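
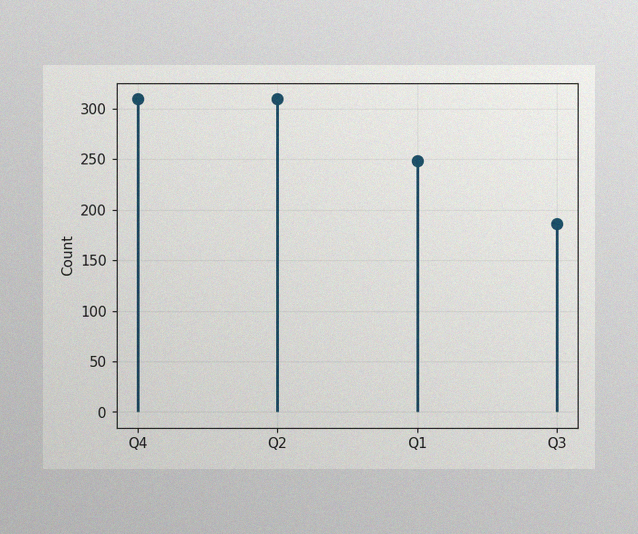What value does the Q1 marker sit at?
The image has some photo noise and uneven lighting. The Q1 marker sits at 248.

248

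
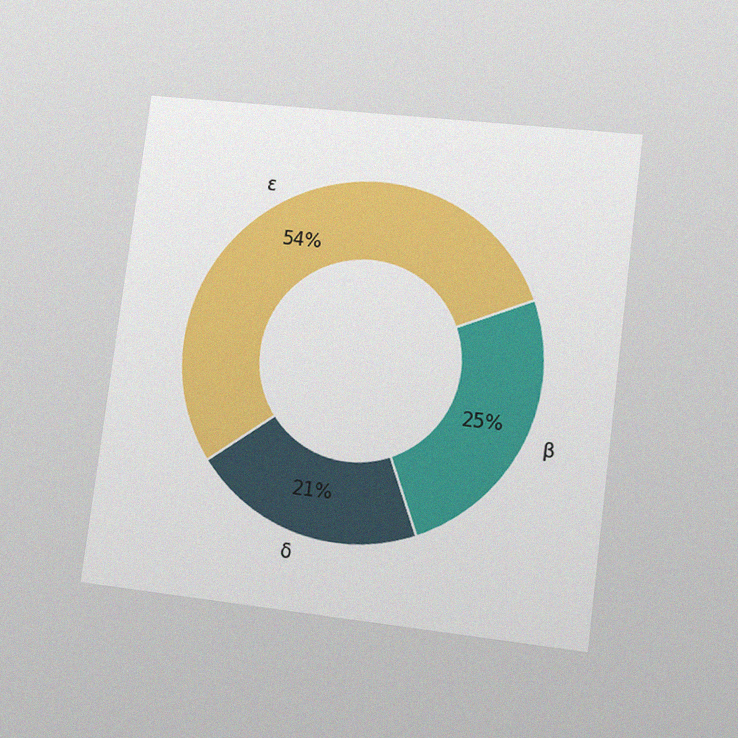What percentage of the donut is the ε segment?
54%

The chart is tilted about 7° clockwise and viewed at a slight angle, with some photo noise. The ε segment takes up 54% of the ring.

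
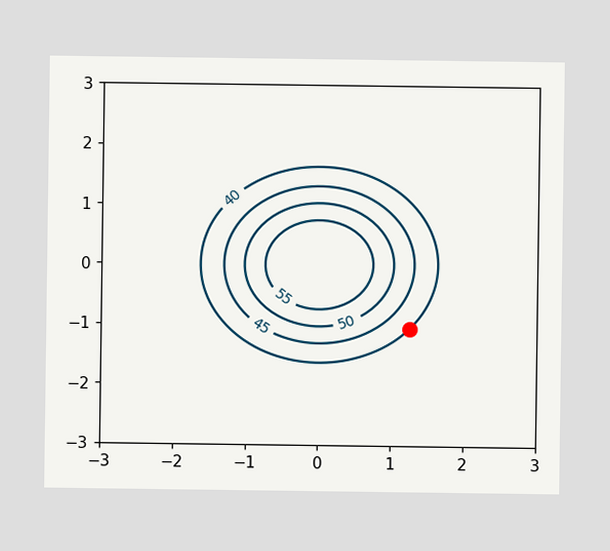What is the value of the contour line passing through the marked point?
40

The marked point sits on the contour labelled 40.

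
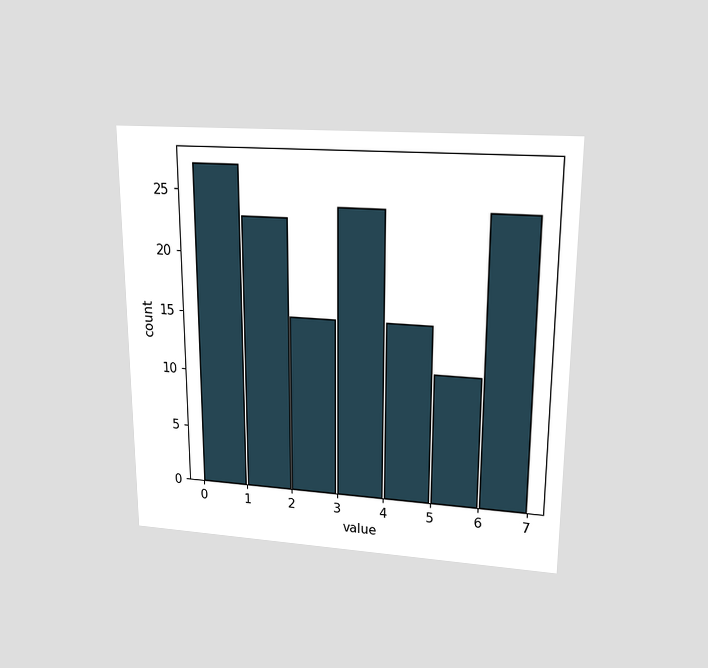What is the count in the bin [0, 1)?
The chart is viewed slightly from above. The [0, 1) bin has height 27.

27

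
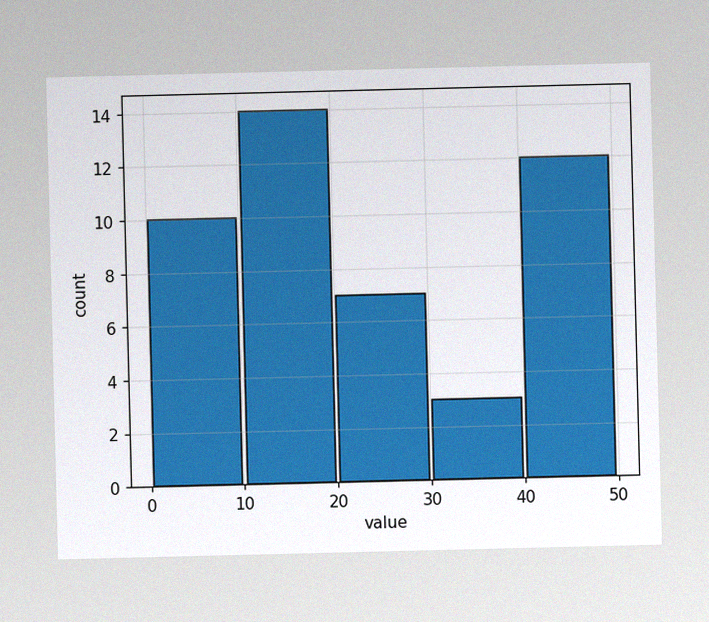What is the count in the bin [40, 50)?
12

The image has some photo noise and uneven lighting. The [40, 50) bin has height 12.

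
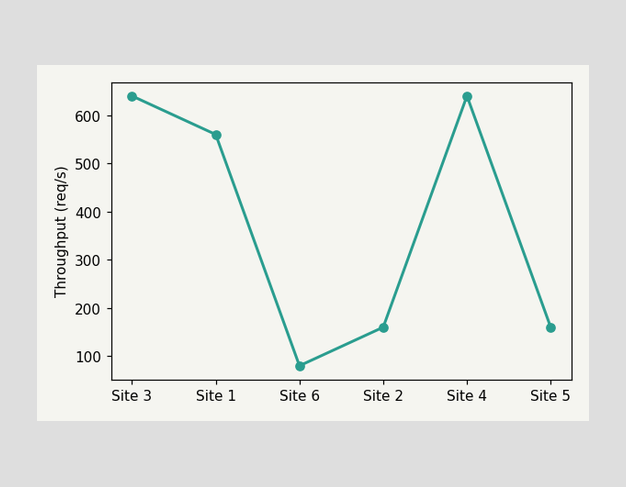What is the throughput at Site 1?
560req/s

At Site 1, the line is at 560req/s.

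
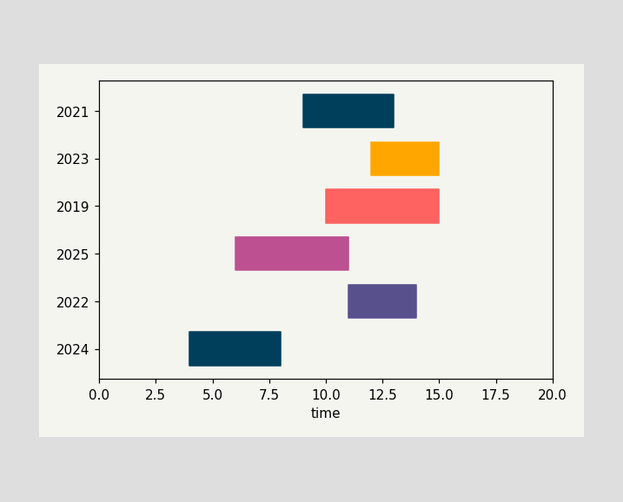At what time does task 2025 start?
The 2025 bar begins at t=6.

6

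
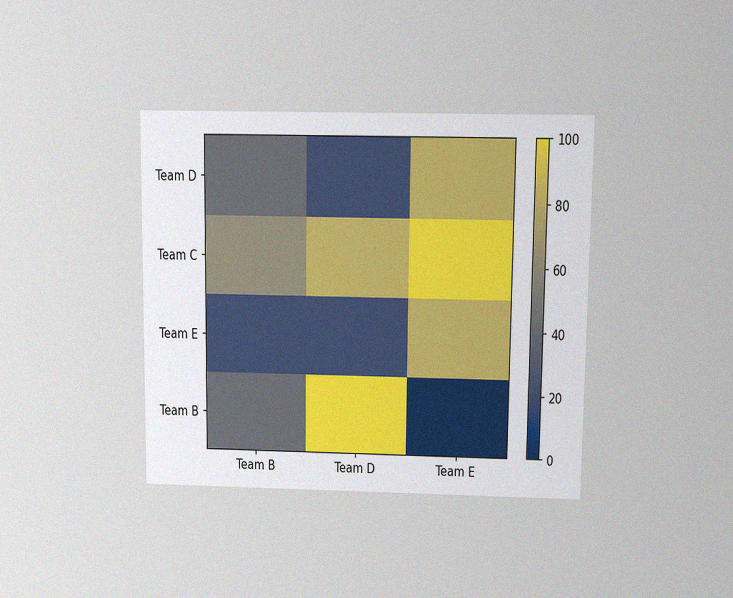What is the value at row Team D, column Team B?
40

The chart is viewed slightly from above, with some photo noise. Matching cell (Team D, Team B) against the colorbar gives 40.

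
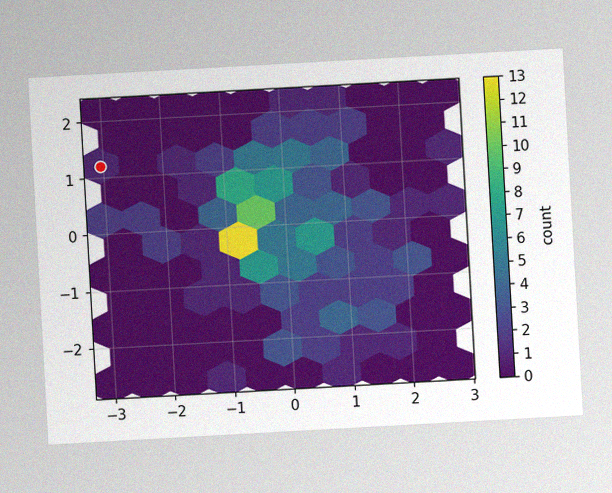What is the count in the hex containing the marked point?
1

The chart is tilted about 3° counter-clockwise, with some photo noise. The marked hex reads 1 on the colorbar.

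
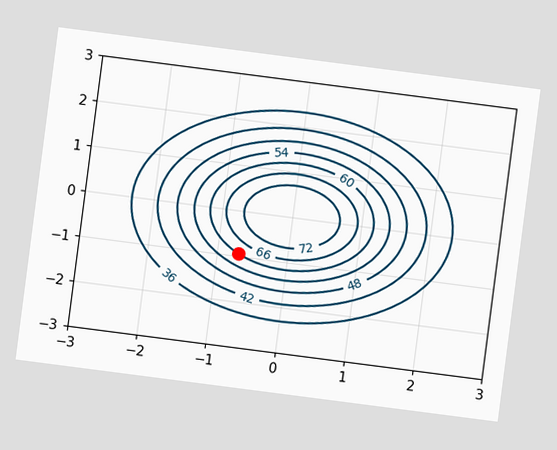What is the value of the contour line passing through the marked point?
The chart is tilted about 7° clockwise. The marked point sits on the contour labelled 60.

60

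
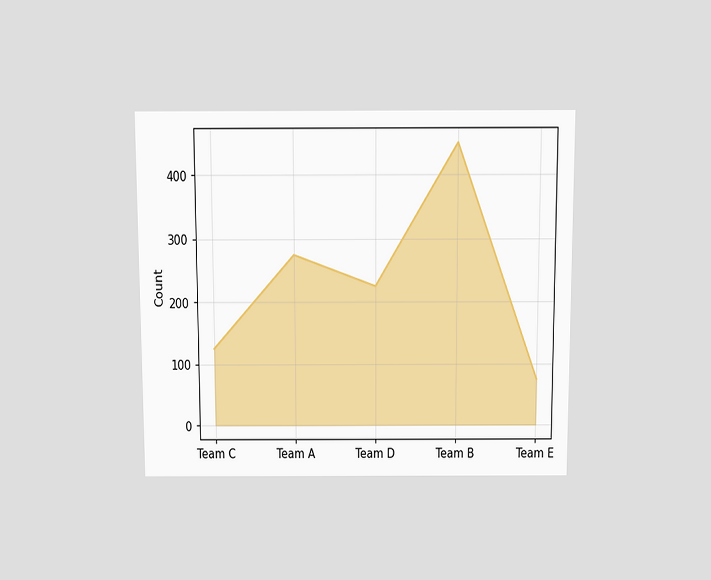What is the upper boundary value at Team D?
The chart is viewed slightly from above. At Team D the upper boundary is at 225.

225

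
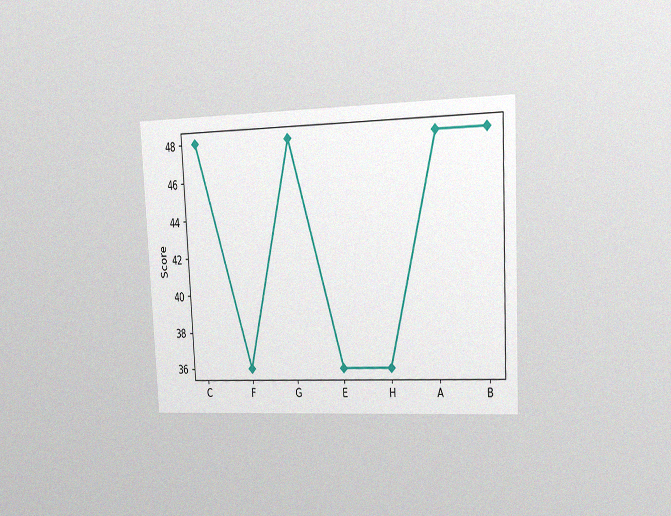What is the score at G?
The chart is tilted about 3° counter-clockwise and viewed slightly from the right, with some photo noise. At G, the line is at 48.

48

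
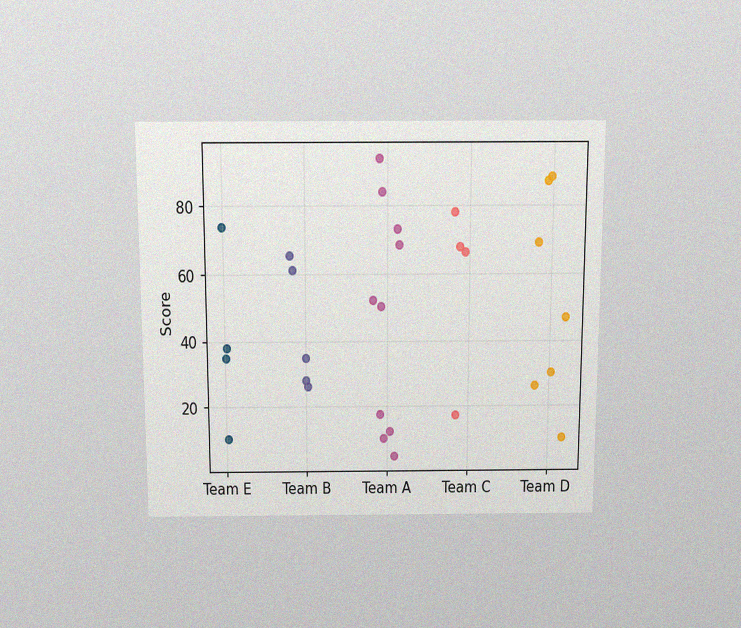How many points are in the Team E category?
The chart is viewed slightly from above, with some photo noise. Counting the markers in the Team E column gives 4.

4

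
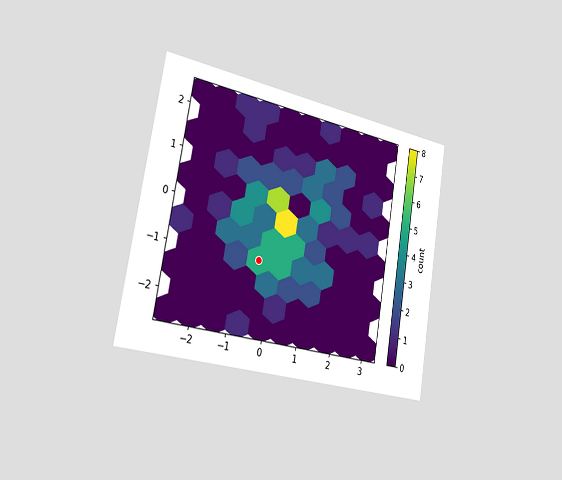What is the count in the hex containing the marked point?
5

The chart is tilted about 10° clockwise and viewed slightly from the left. The marked hex reads 5 on the colorbar.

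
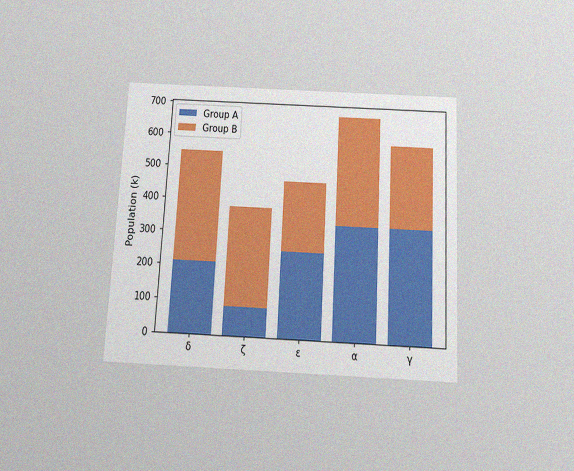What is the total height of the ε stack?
462k

The chart is tilted about 3° clockwise and viewed slightly from below, with some photo noise. The ε stack's top reaches 462k on the y-axis.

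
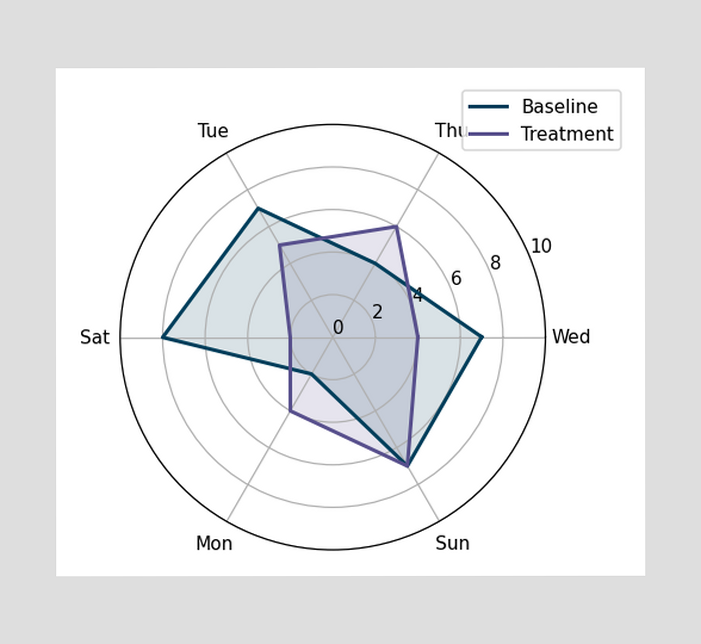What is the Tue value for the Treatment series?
On the Tue axis, Treatment reaches 5.

5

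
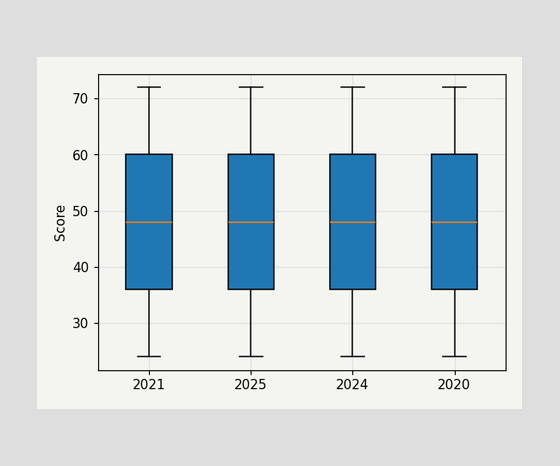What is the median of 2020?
The median line in the 2020 box sits at 48.

48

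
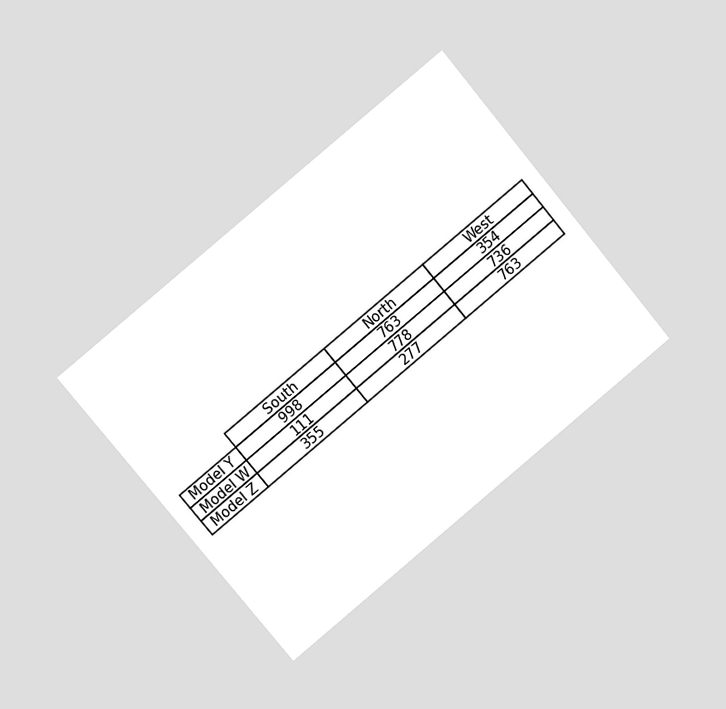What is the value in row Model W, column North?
The chart is tilted about 40° counter-clockwise and viewed at a slight angle. The (Model W, North) cell reads 778.

778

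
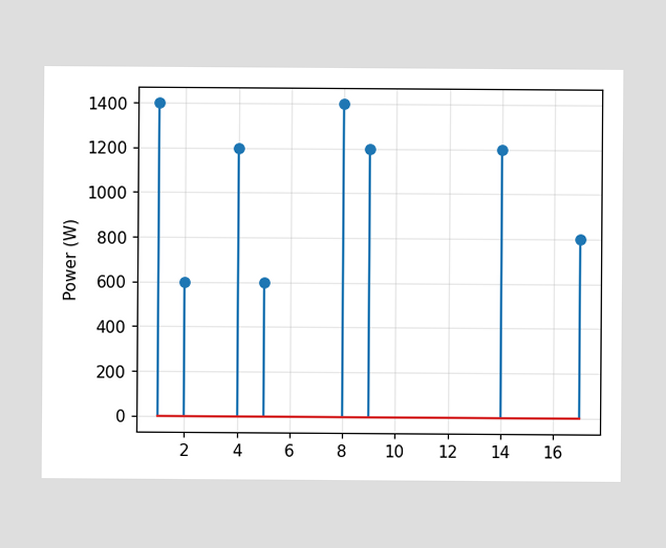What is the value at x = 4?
The stem at x=4 reaches 1200W.

1200W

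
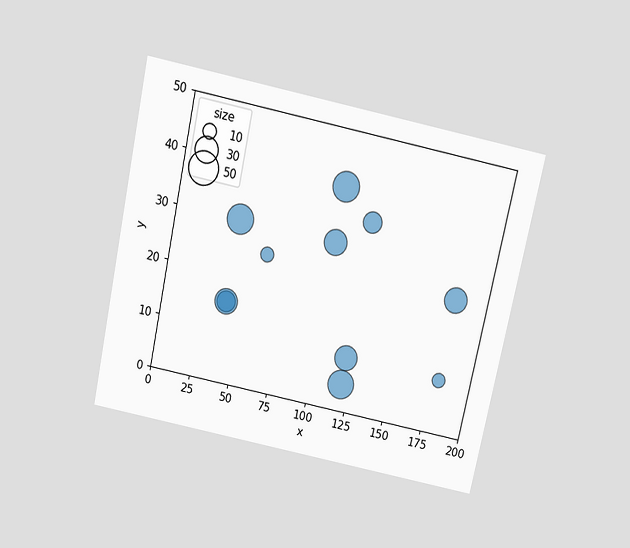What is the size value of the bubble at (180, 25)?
30

The chart is tilted about 12° clockwise and viewed slightly from above. Matching the bubble at (180, 25) against the size legend gives 30.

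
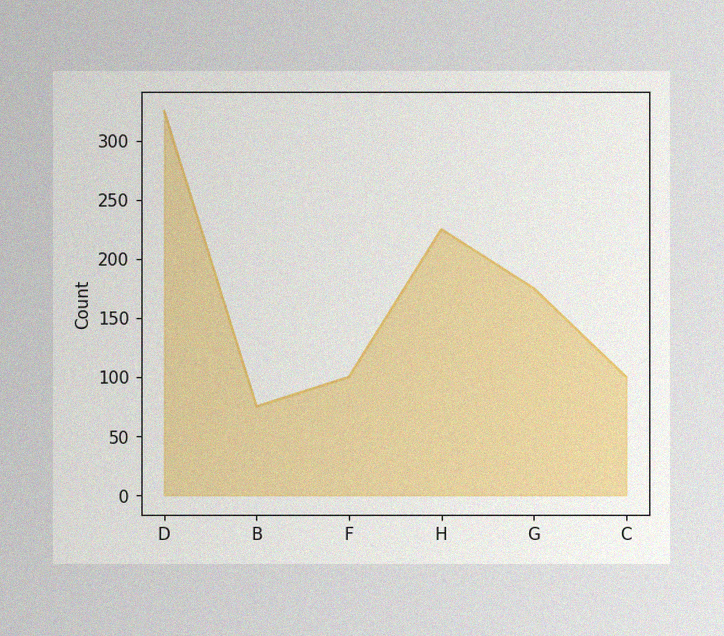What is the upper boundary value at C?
The image has some photo noise and uneven lighting. At C the upper boundary is at 100.

100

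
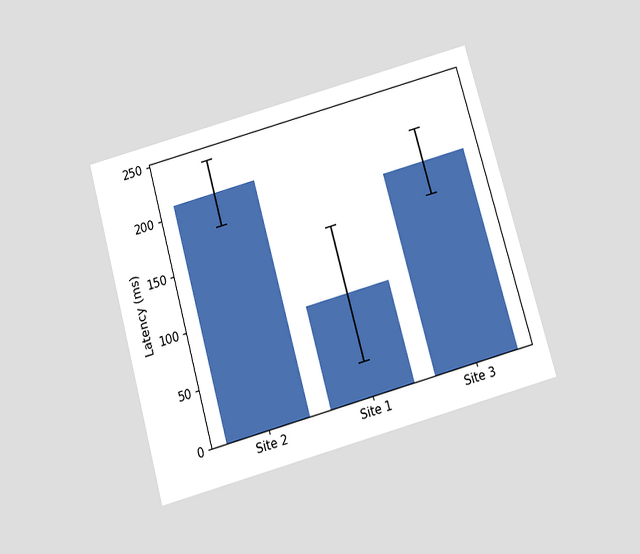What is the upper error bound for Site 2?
240ms

The chart is tilted about 16° counter-clockwise and viewed slightly from below. The Site 2 bar's upper whisker reaches 240ms.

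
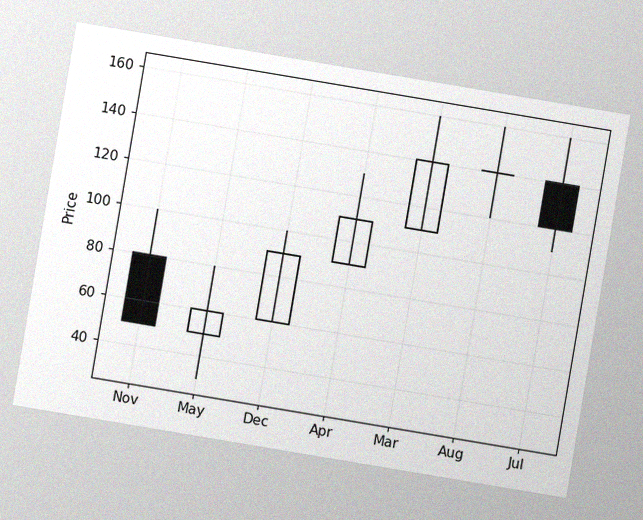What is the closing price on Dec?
90

The chart is tilted about 10° clockwise, with some photo noise. The Dec candle closes at 90.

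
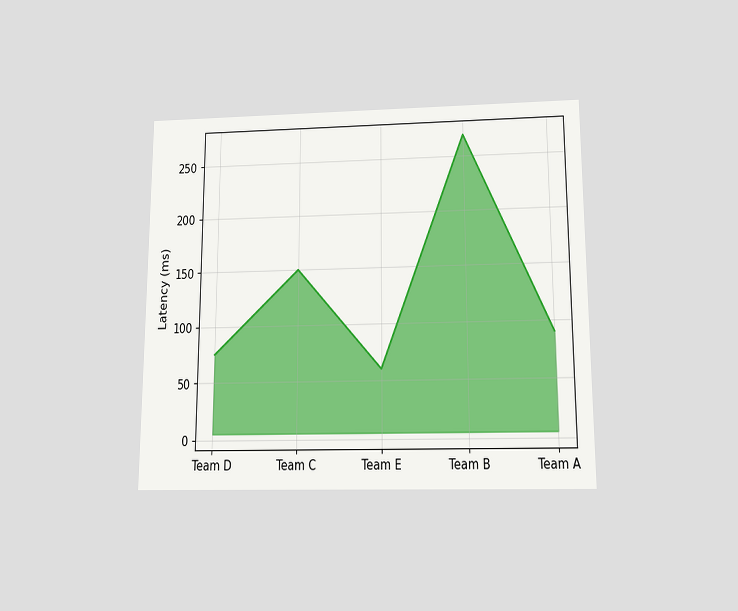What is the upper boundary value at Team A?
90ms

The chart is viewed slightly from below. At Team A the upper boundary is at 90ms.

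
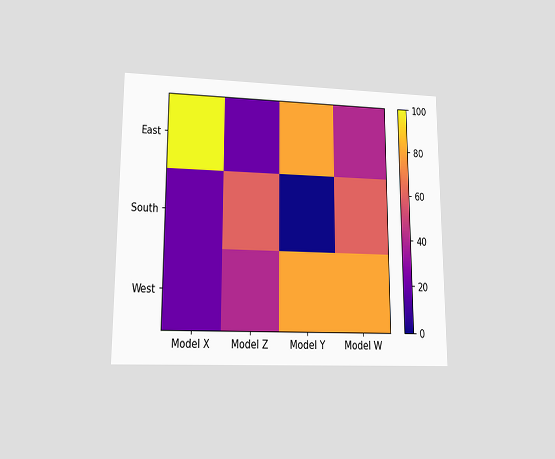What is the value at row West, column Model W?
The chart is viewed at a slight angle. Matching cell (West, Model W) against the colorbar gives 80.

80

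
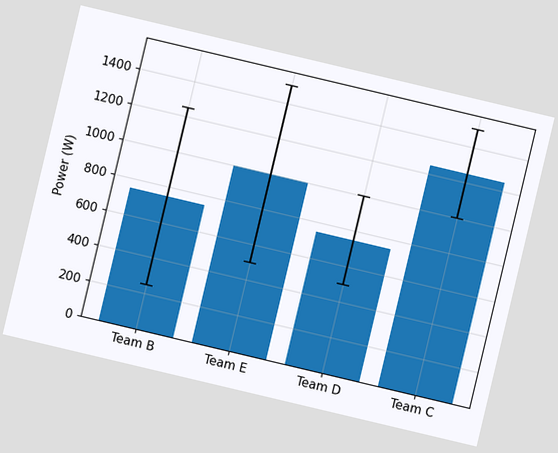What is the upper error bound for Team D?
1000W

The chart is tilted about 13° clockwise. The Team D bar's upper whisker reaches 1000W.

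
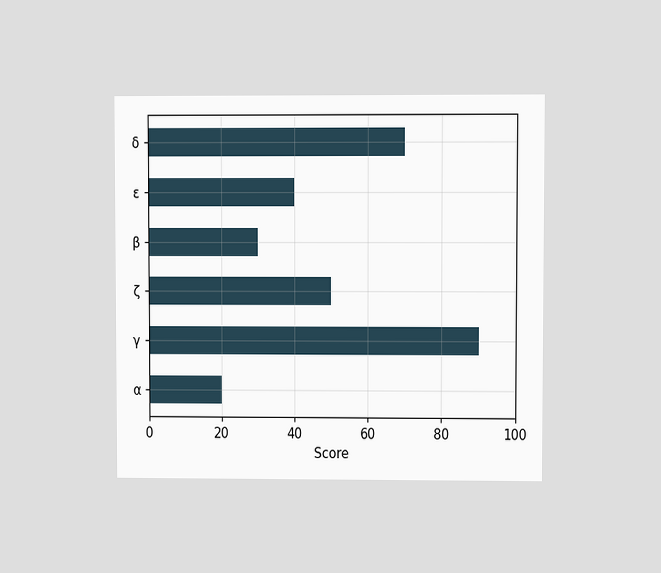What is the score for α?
20

The chart is viewed at a slight angle. Reading along the chart's x-axis, the α bar reaches 20.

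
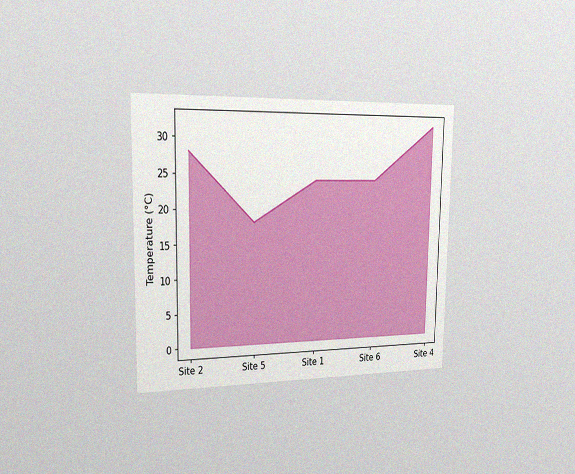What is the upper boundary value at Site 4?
The chart is viewed slightly from the left, with some photo noise. At Site 4 the upper boundary is at 32°C.

32°C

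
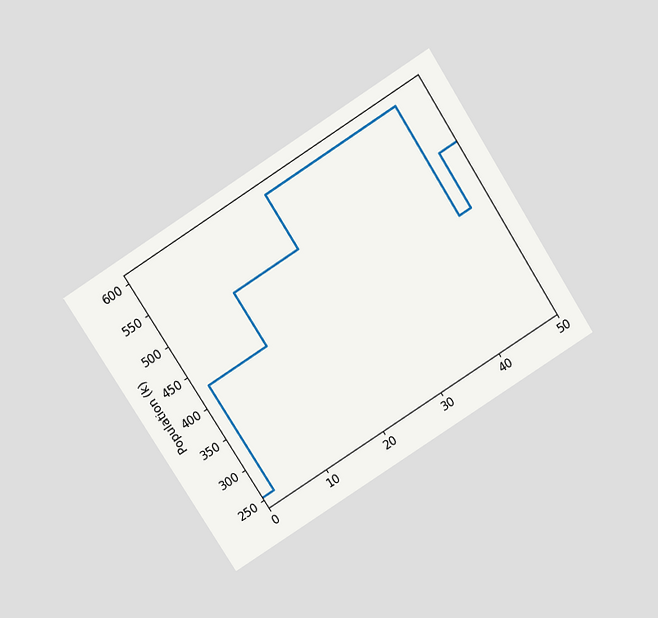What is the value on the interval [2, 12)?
The chart is tilted about 32° counter-clockwise and viewed slightly from above. On [2, 12) the step sits at 425k.

425k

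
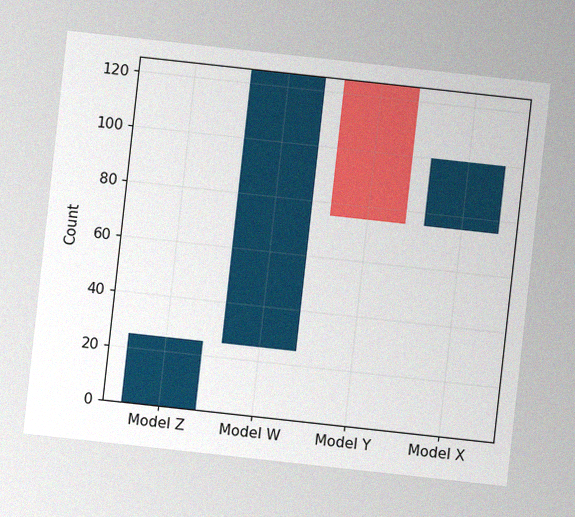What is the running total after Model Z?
25

The chart is tilted about 6° clockwise, with some photo noise. After Model Z the running total reaches 25.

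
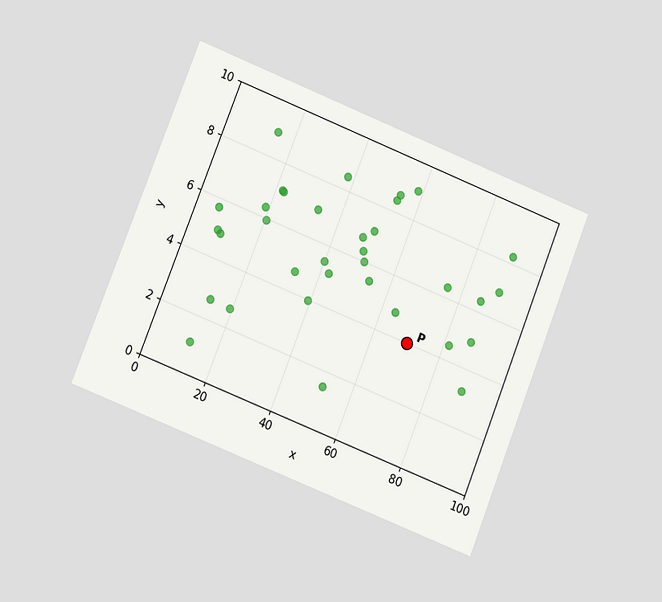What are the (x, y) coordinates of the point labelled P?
(70, 4)

The chart is tilted about 22° clockwise and viewed at a slight angle. Following the gridlines from P to each axis, P sits at (70, 4).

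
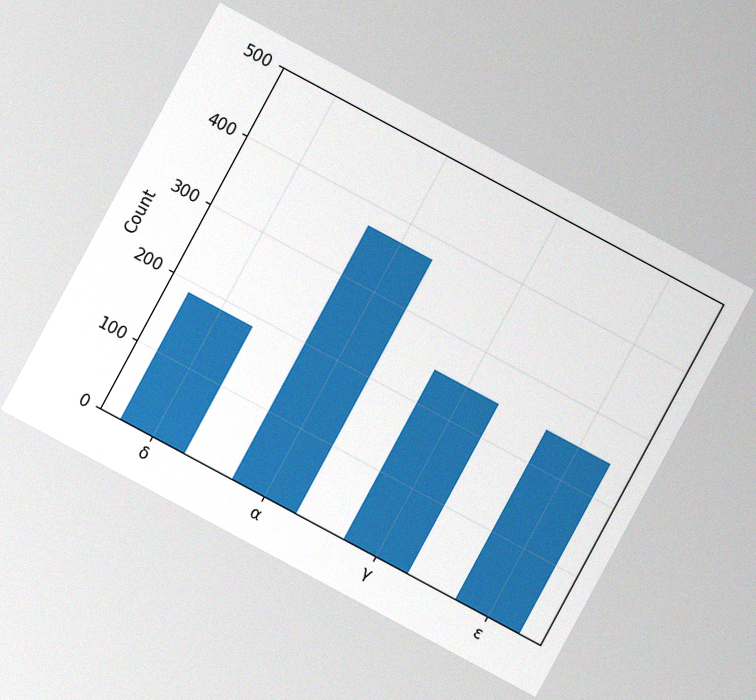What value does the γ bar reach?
The chart is tilted about 28° clockwise, with some photo noise. Reading along the chart's y-axis, the γ bar reaches 248.

248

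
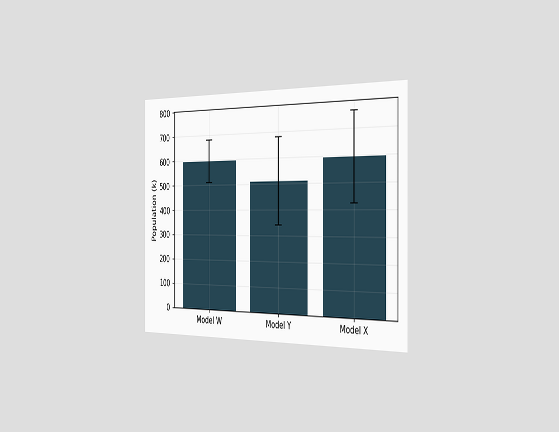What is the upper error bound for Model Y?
680k

The chart is viewed slightly from the right. The Model Y bar's upper whisker reaches 680k.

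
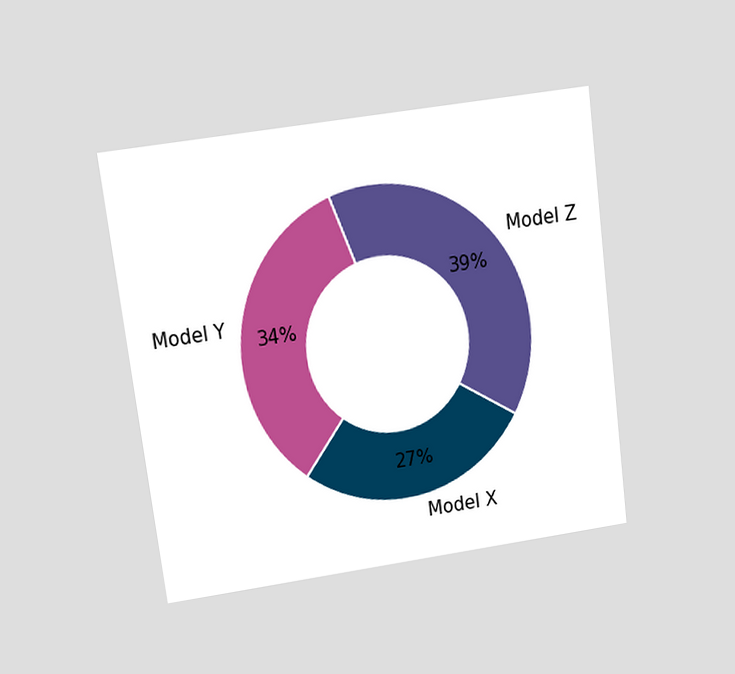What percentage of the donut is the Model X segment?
27%

The chart is tilted about 7° counter-clockwise and viewed at a slight angle. The Model X segment takes up 27% of the ring.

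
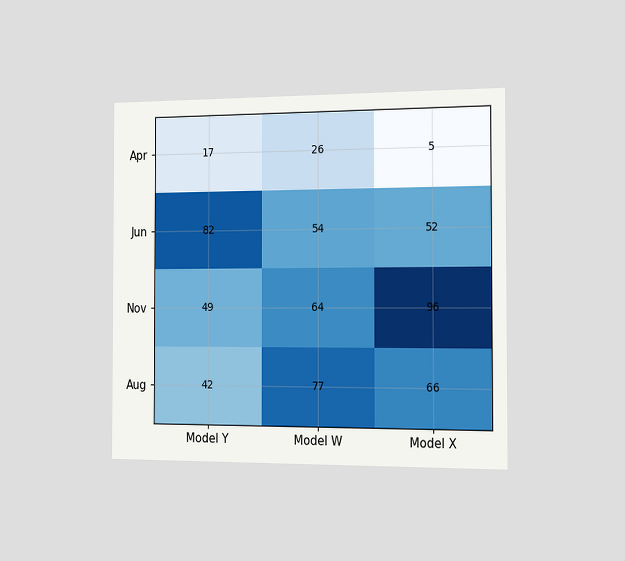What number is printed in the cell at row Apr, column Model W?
26

The chart is viewed slightly from the right. The (Apr, Model W) cell reads 26.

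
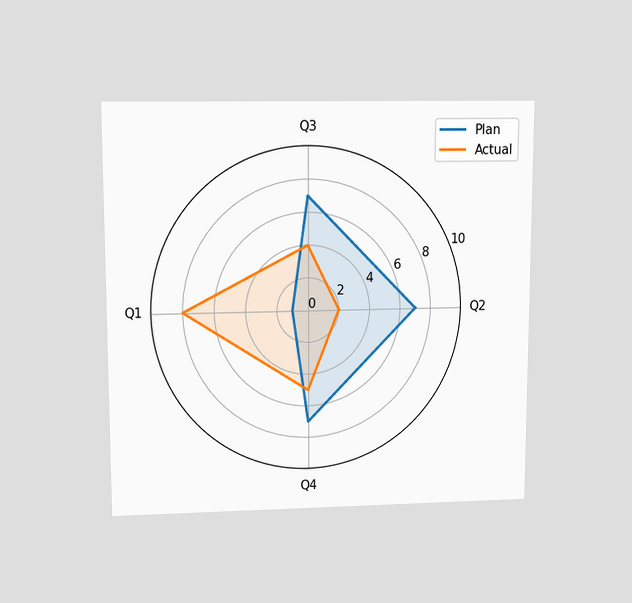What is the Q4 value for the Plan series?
The chart is viewed at a slight angle. On the Q4 axis, Plan reaches 7.

7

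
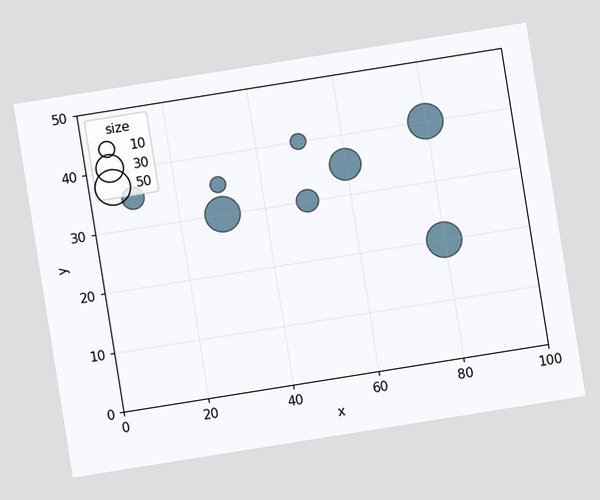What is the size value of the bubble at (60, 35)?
40

The chart is tilted about 9° counter-clockwise. Matching the bubble at (60, 35) against the size legend gives 40.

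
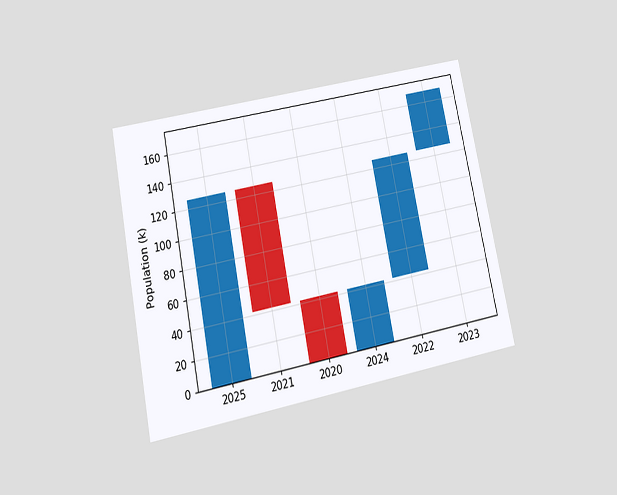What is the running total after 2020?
The chart is tilted about 11° counter-clockwise and viewed at a slight angle. After 2020 the running total reaches 0k.

0k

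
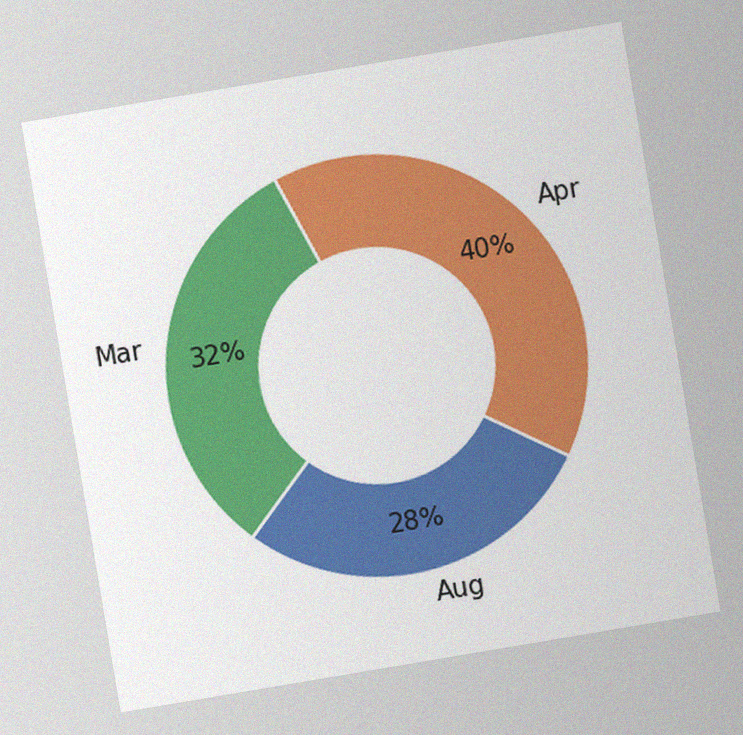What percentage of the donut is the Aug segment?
28%

The chart is tilted about 10° counter-clockwise, with some photo noise. The Aug segment takes up 28% of the ring.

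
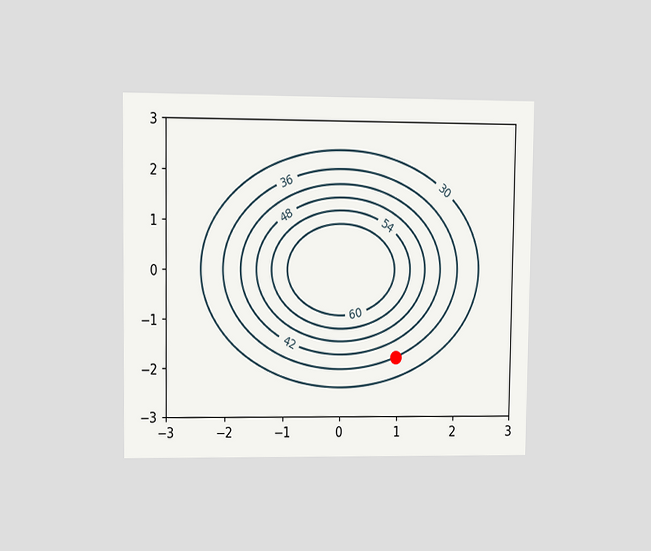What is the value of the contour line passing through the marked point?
The chart is viewed at a slight angle. The marked point sits on the contour labelled 36.

36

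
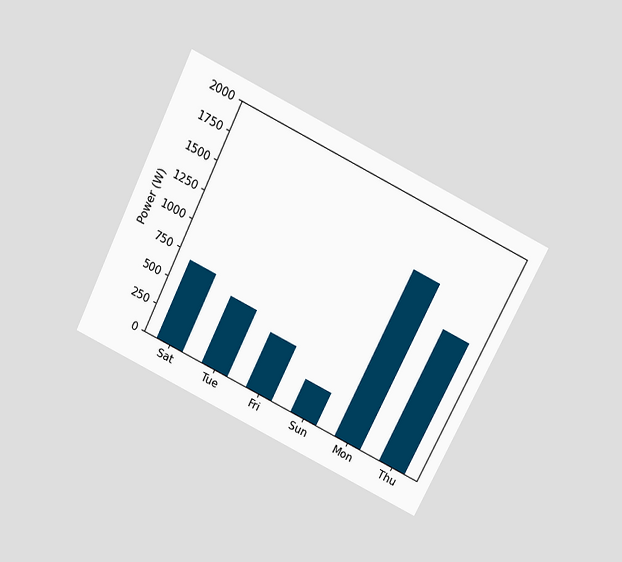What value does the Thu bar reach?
The chart is tilted about 26° clockwise and viewed slightly from above. Reading along the chart's y-axis, the Thu bar reaches 1200W.

1200W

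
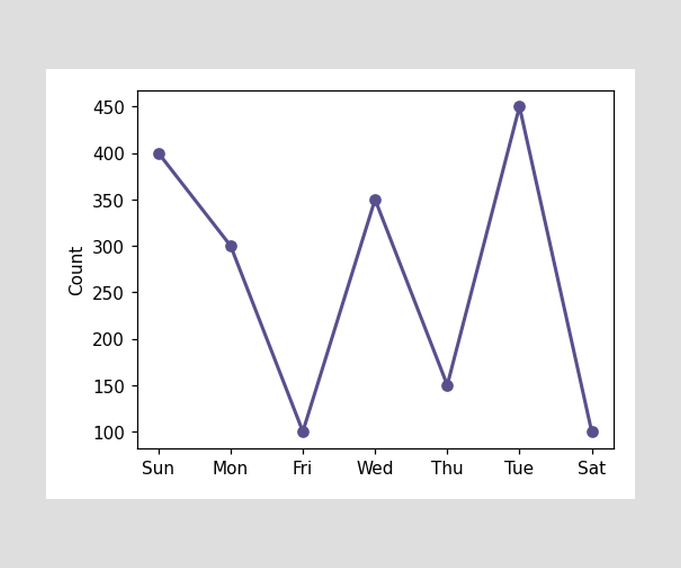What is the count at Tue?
At Tue, the line is at 450.

450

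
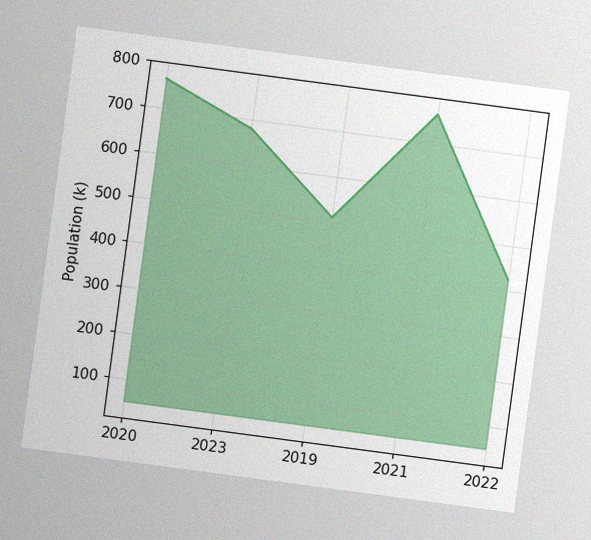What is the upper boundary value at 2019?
510k

The chart is tilted about 8° clockwise, with some photo noise. At 2019 the upper boundary is at 510k.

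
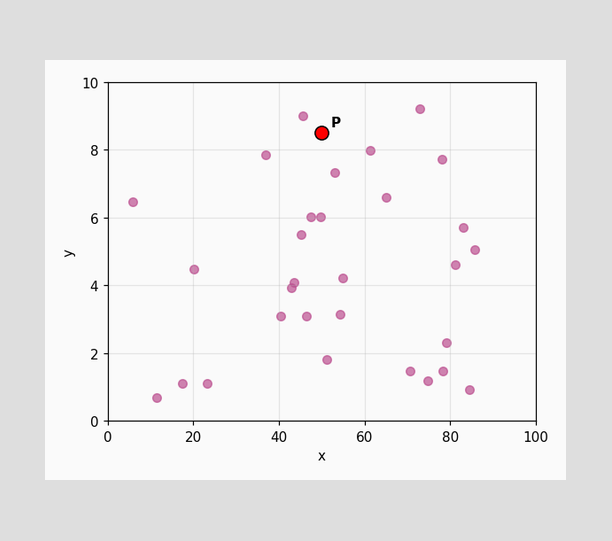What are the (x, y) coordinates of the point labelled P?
(50, 8.5)

Following the gridlines from P to each axis, P sits at (50, 8.5).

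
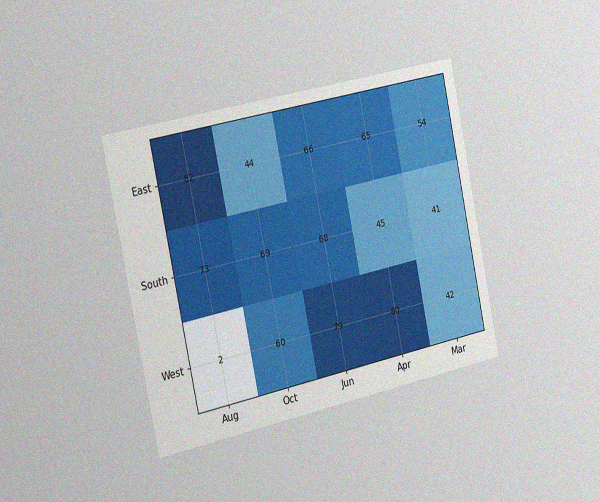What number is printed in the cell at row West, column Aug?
2

The chart is tilted about 12° counter-clockwise and viewed slightly from the left, with some photo noise. The (West, Aug) cell reads 2.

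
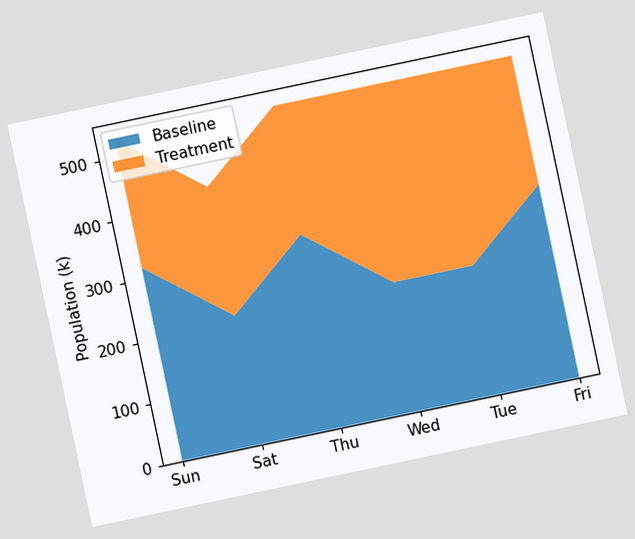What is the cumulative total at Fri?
The chart is tilted about 12° counter-clockwise. The stacked total at Fri reaches 530k.

530k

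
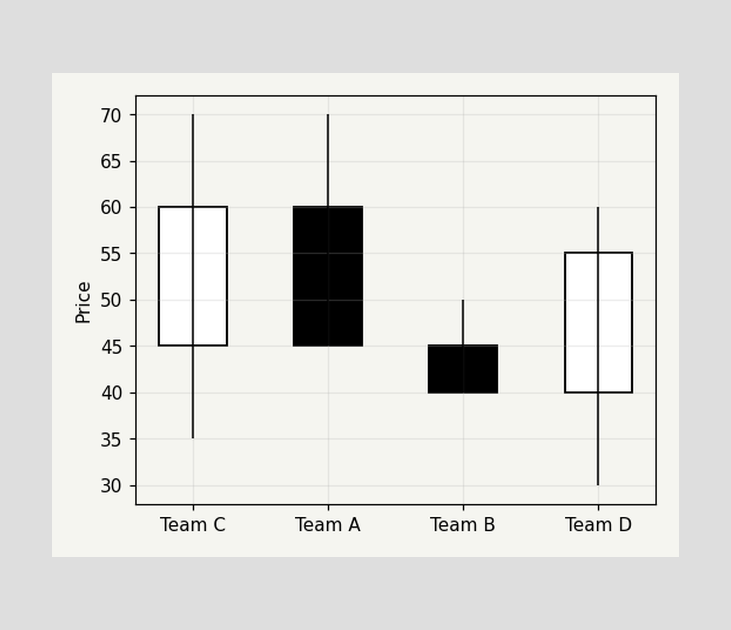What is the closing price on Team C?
60

The Team C candle closes at 60.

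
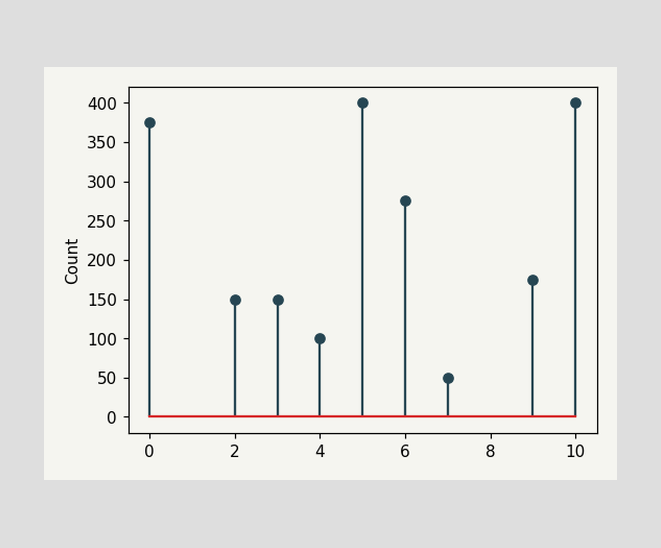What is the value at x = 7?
The stem at x=7 reaches 50.

50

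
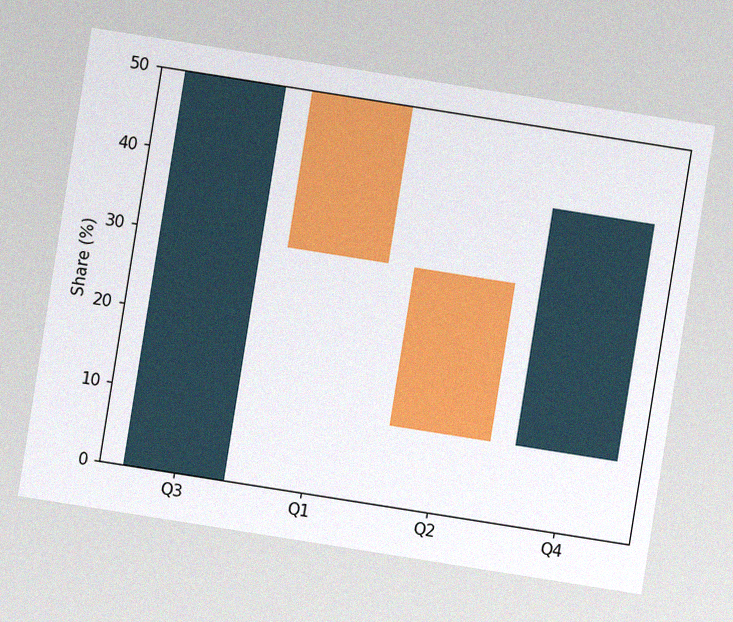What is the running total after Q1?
The chart is tilted about 9° clockwise, with some photo noise. After Q1 the running total reaches 30%.

30%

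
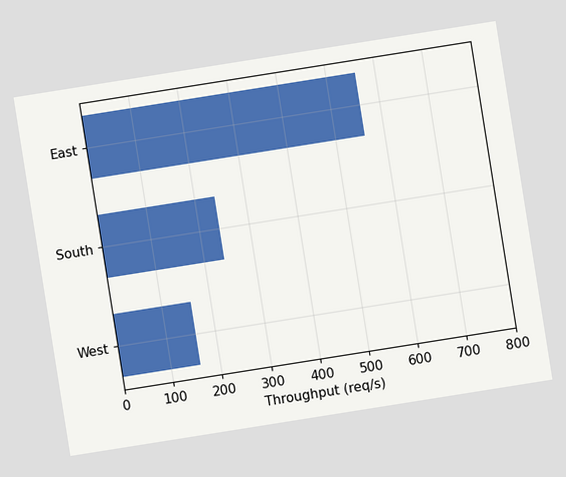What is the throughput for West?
The chart is tilted about 9° counter-clockwise. Reading along the chart's x-axis, the West bar reaches 160req/s.

160req/s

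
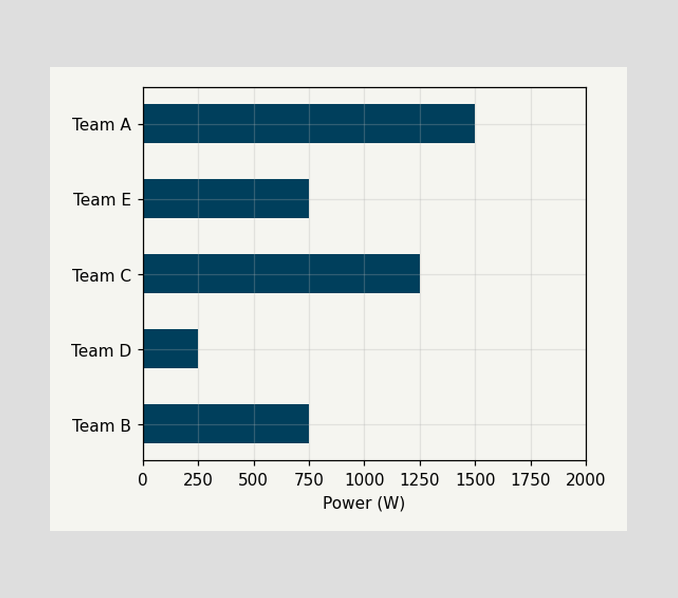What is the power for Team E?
Reading along the chart's x-axis, the Team E bar reaches 750W.

750W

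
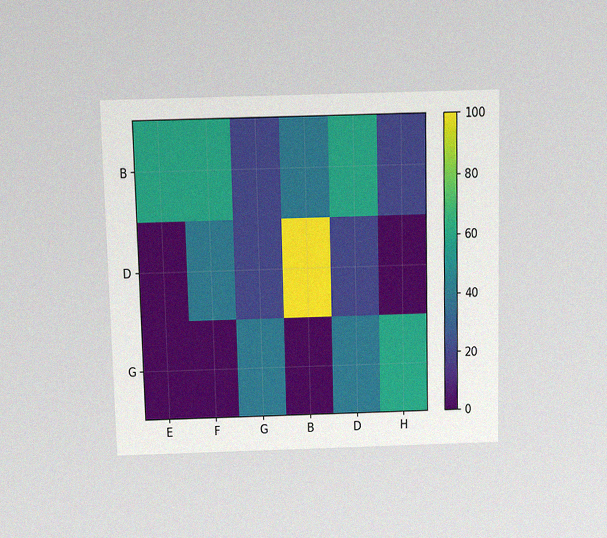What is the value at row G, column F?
0

The chart is viewed slightly from above, with some photo noise. Matching cell (G, F) against the colorbar gives 0.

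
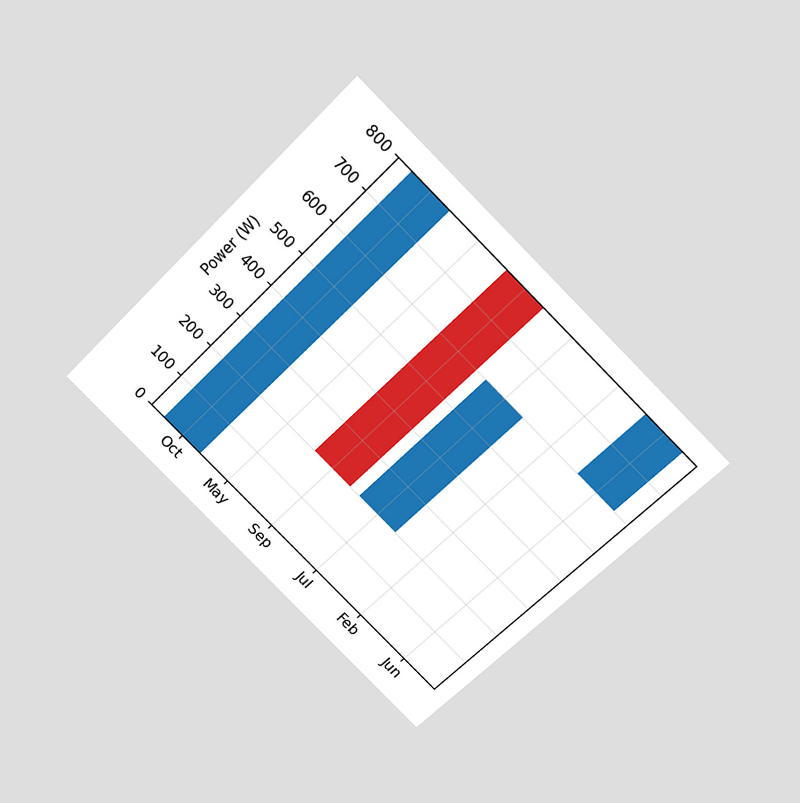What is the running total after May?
800W

The chart is tilted about 45° clockwise and viewed slightly from above. After May the running total reaches 800W.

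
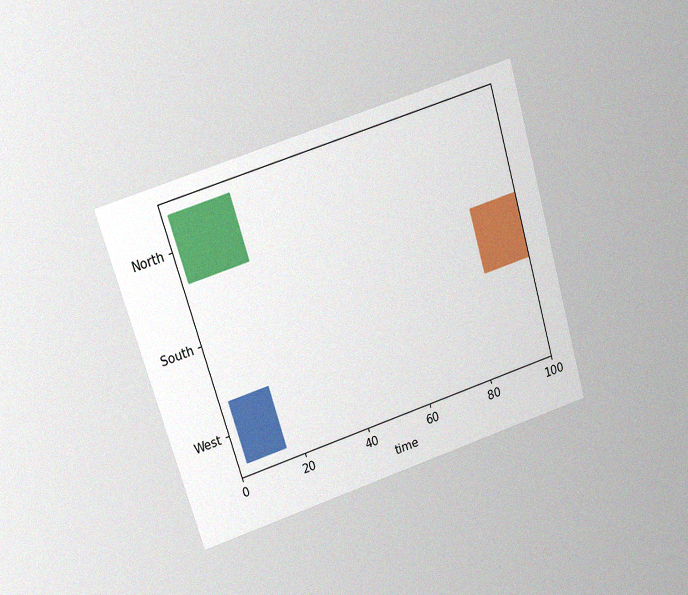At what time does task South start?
86

The chart is tilted about 17° counter-clockwise and viewed at a slight angle, with some photo noise. The South bar begins at t=86.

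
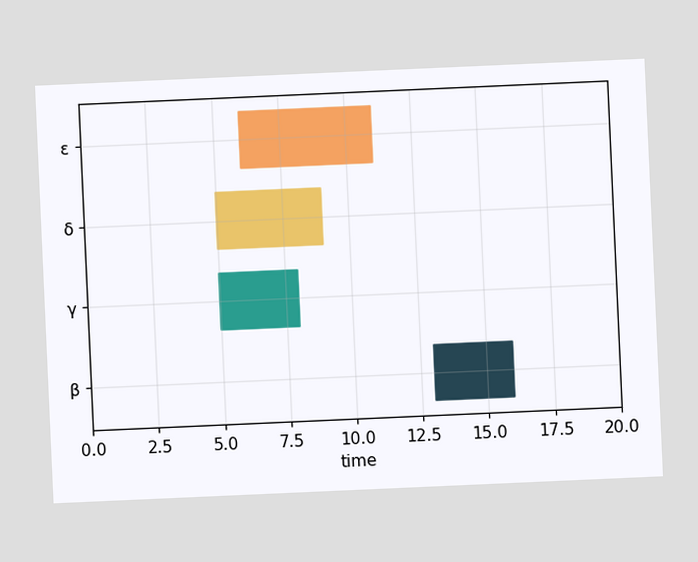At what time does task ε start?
6

The chart is tilted about 3° counter-clockwise. The ε bar begins at t=6.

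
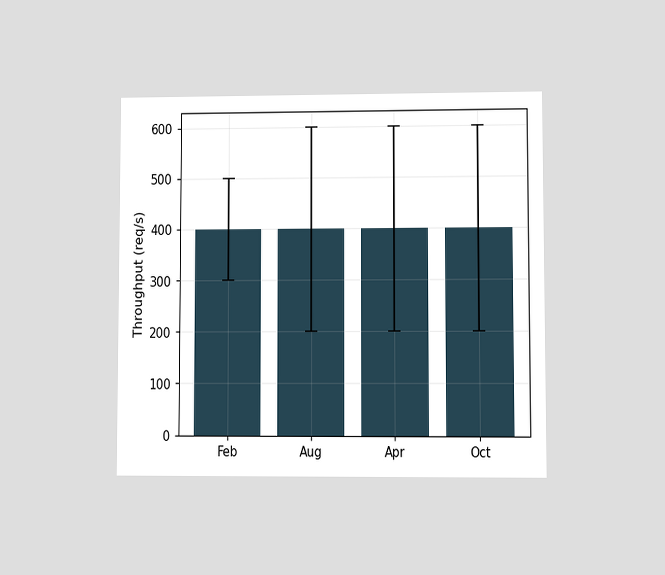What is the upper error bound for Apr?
The chart is viewed at a slight angle. The Apr bar's upper whisker reaches 600req/s.

600req/s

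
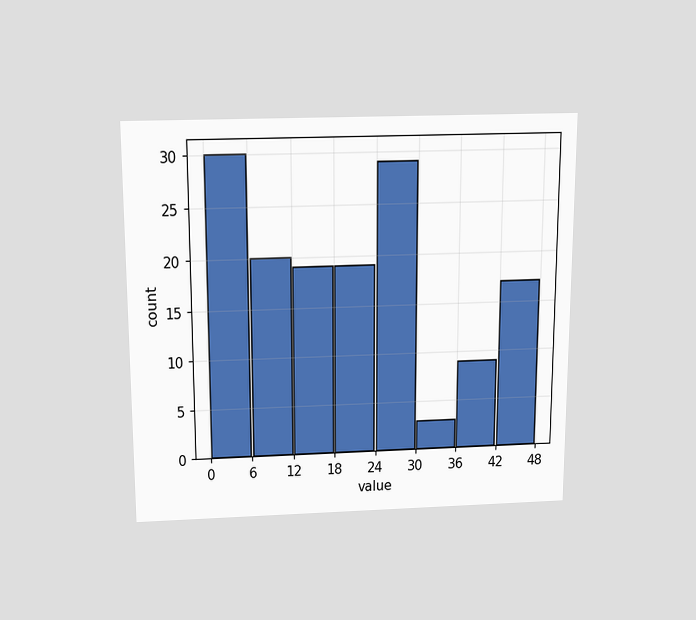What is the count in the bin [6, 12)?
20

The chart is viewed slightly from above. The [6, 12) bin has height 20.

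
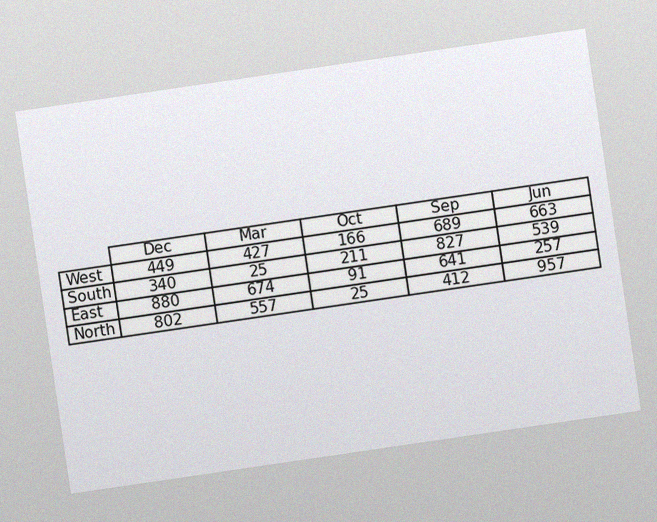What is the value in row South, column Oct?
211

The chart is tilted about 8° counter-clockwise, with some photo noise. The (South, Oct) cell reads 211.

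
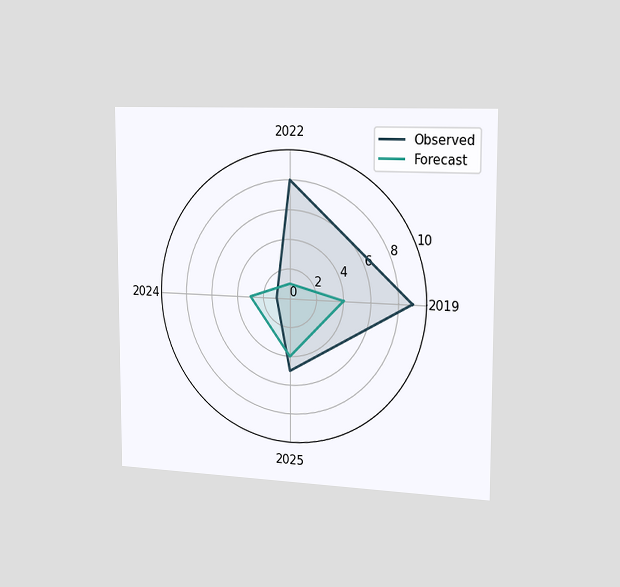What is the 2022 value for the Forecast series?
The chart is viewed slightly from the right. On the 2022 axis, Forecast reaches 1.

1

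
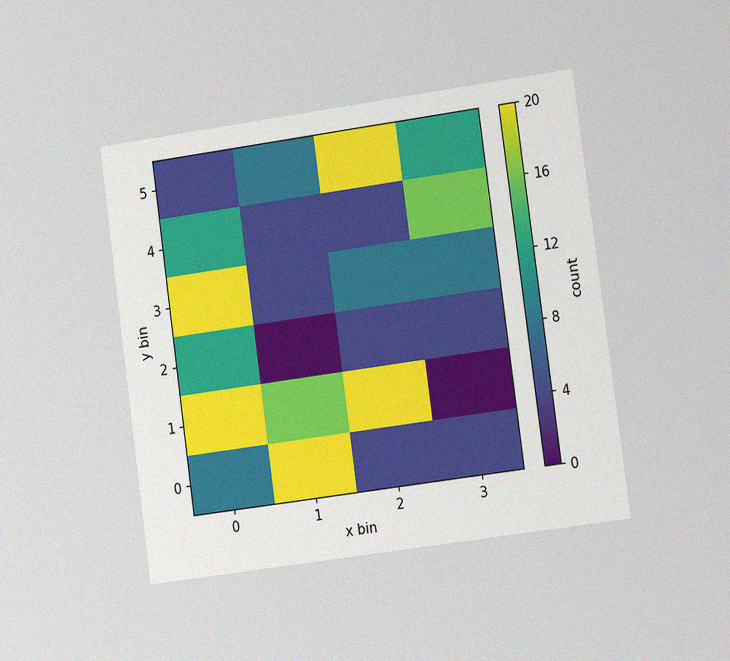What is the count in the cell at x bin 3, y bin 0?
4

The chart is tilted about 8° counter-clockwise and viewed at a slight angle, with some photo noise. Matching the cell (3, 0) against the colorbar gives 4.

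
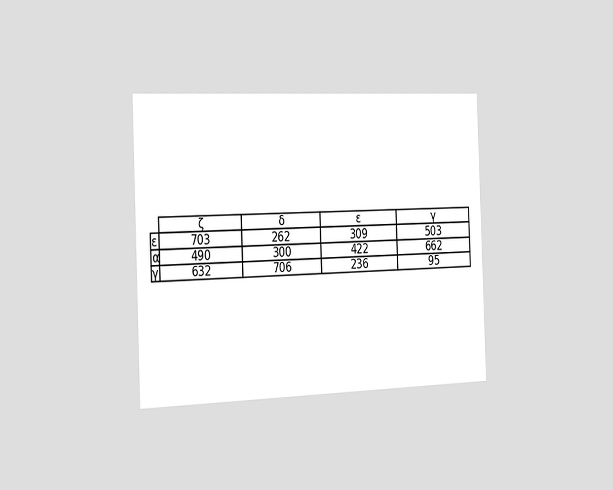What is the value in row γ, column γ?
The chart is tilted about 2° counter-clockwise and viewed slightly from the left. The (γ, γ) cell reads 95.

95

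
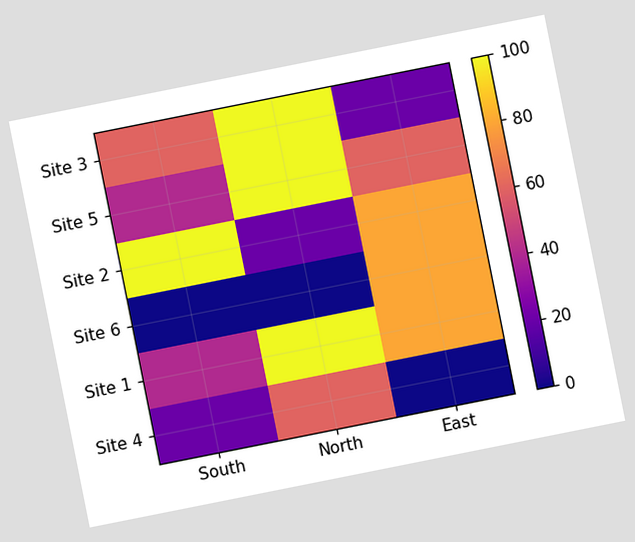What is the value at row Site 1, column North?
100

The chart is tilted about 11° counter-clockwise. Matching cell (Site 1, North) against the colorbar gives 100.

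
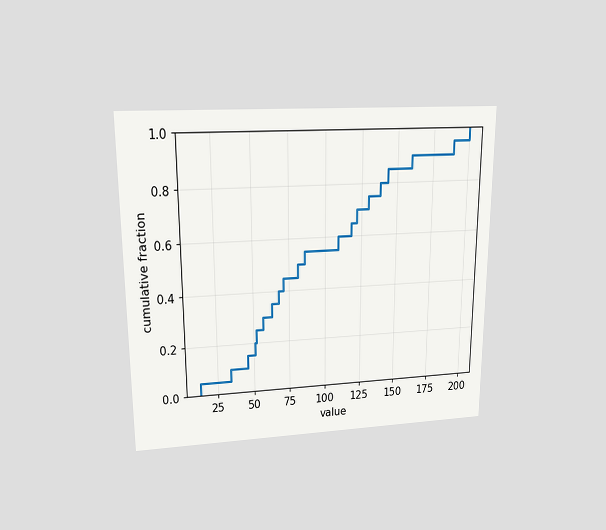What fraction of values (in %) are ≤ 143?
85%

The chart is viewed at a slight angle. At x=143 the ECDF step is at 85%.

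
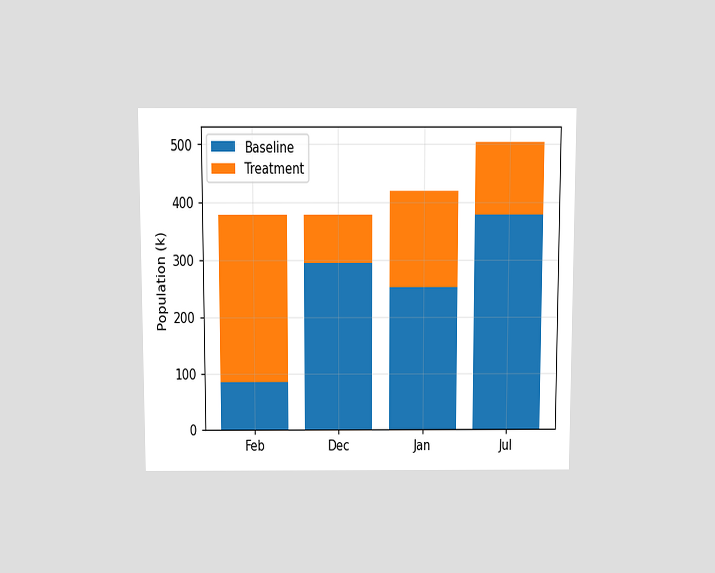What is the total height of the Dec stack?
The chart is viewed slightly from above. The Dec stack's top reaches 378k on the y-axis.

378k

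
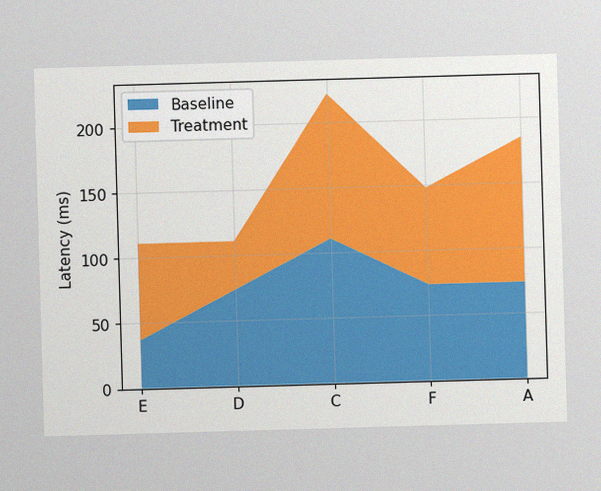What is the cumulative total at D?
The image has some photo noise and uneven lighting. The stacked total at D reaches 111ms.

111ms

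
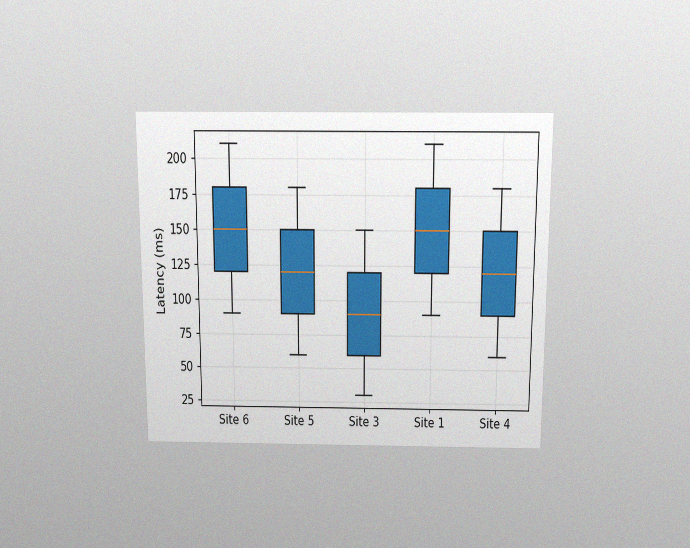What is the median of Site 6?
150ms

The chart is viewed slightly from above, with some photo noise. The median line in the Site 6 box sits at 150ms.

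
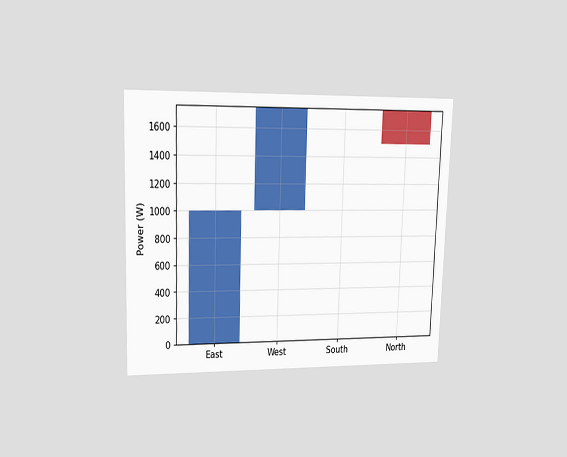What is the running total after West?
The chart is viewed at a slight angle. After West the running total reaches 1750W.

1750W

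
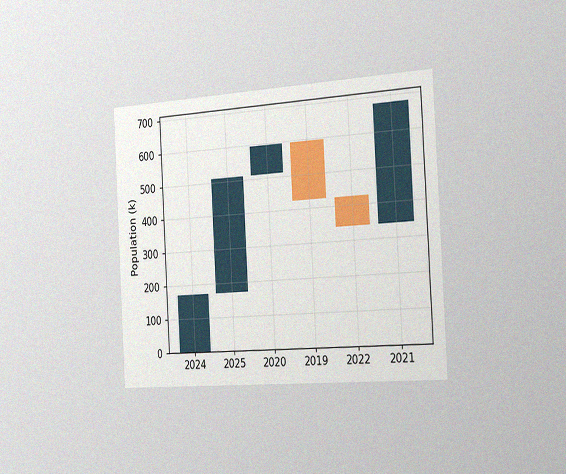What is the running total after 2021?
680k

The chart is tilted about 3° counter-clockwise and viewed slightly from the right, with some photo noise. After 2021 the running total reaches 680k.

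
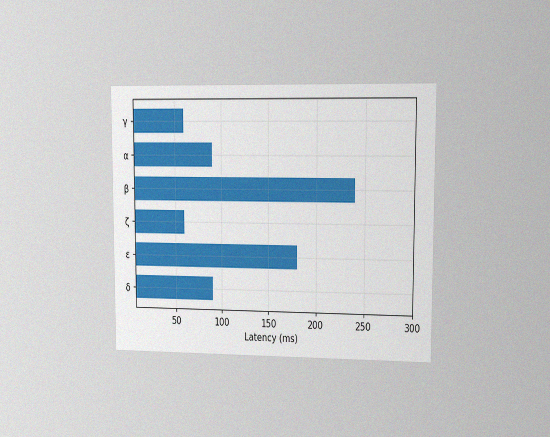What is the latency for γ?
The chart is viewed at a slight angle, with some photo noise. Reading along the chart's x-axis, the γ bar reaches 60ms.

60ms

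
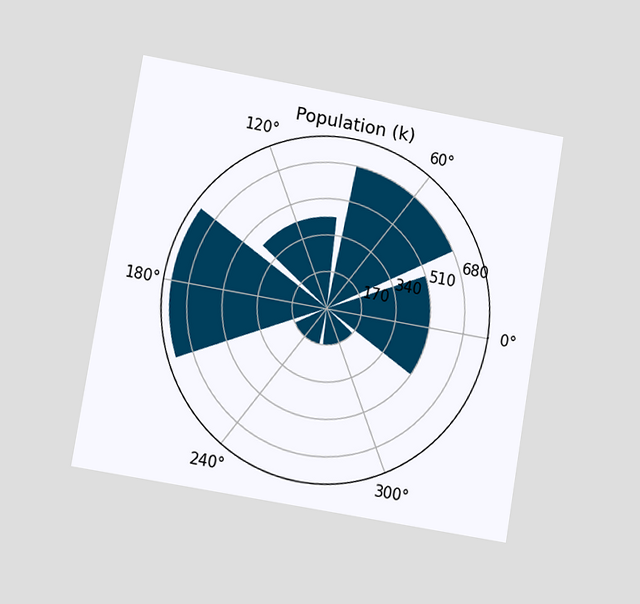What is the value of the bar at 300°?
170k

The chart is tilted about 10° clockwise and viewed at a slight angle. The bar at 300° reaches 170k on the radial axis.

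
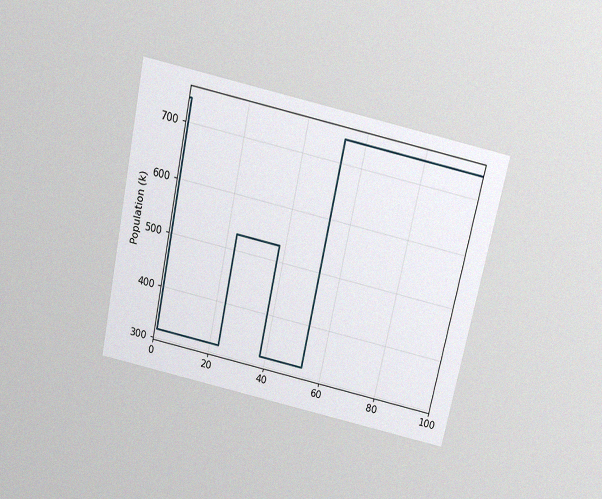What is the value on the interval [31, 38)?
The chart is tilted about 12° clockwise and viewed slightly from above, with some photo noise. On [31, 38) the step sits at 530k.

530k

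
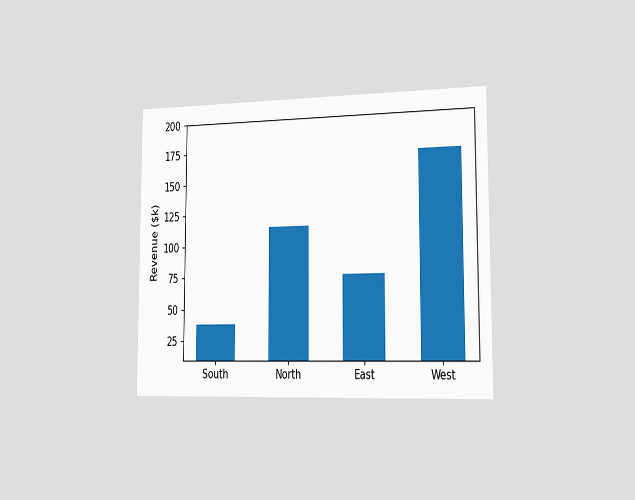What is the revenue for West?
$171k

The chart is viewed slightly from the right. Reading along the chart's y-axis, the West bar reaches $171k.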